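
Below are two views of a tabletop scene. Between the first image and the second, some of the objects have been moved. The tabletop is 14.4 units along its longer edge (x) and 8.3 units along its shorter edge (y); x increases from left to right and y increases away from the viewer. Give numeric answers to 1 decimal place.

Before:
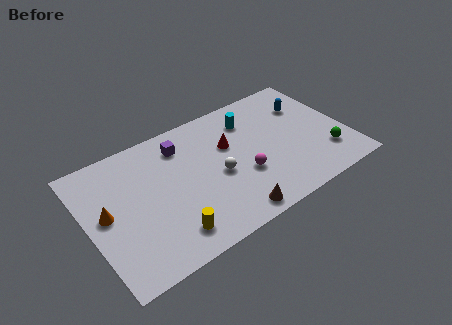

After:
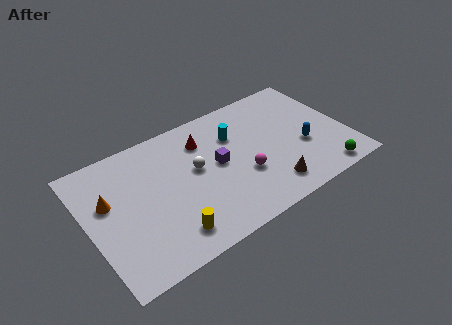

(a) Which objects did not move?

the magenta sphere and the yellow cylinder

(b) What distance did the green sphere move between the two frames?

1.3

The green sphere moved from about (13.0, 2.1) to (12.6, 0.9), a distance of √(0.4² + 1.2²) ≈ 1.3.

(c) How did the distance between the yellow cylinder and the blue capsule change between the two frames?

-1.6

The distance was about 9.7 in the first image and 8.1 in the second, so they moved 1.6 units closer together.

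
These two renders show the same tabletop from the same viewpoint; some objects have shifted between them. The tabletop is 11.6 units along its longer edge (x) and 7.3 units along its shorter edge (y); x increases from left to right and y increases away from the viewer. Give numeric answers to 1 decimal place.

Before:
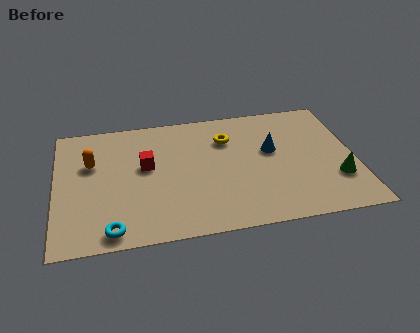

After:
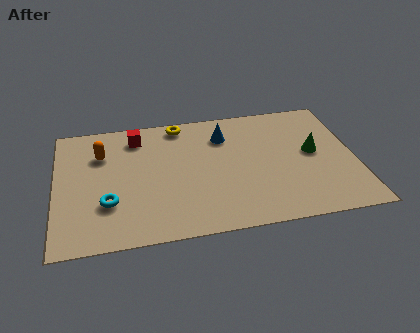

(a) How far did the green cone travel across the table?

1.9

The green cone was near (10.8, 2.2) before and (10.0, 3.9) after, so it travelled √(0.8² + 1.7²) ≈ 1.9 units.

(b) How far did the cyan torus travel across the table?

1.5

The cyan torus was near (2.1, 0.8) before and (2.0, 2.3) after, so it travelled √(0.1² + 1.5²) ≈ 1.5 units.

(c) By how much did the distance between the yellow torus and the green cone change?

+0.6

They were about 5.1 units apart before and 5.7 after — 0.6 units further apart.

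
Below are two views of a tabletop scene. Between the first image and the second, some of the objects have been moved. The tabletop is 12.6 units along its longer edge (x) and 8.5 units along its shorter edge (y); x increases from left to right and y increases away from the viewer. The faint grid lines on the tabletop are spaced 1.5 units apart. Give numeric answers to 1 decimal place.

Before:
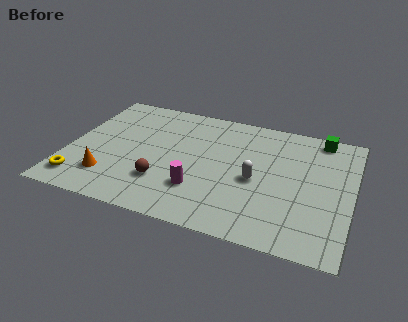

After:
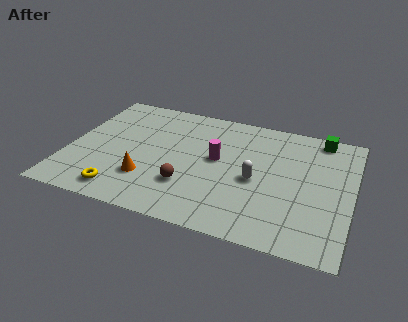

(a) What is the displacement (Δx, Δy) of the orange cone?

(1.7, 0.4)

The orange cone was at about (2.0, 2.0) and moved to about (3.7, 2.4).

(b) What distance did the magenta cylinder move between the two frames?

2.4

The magenta cylinder moved from about (6.0, 2.4) to (6.6, 4.7), a distance of √(0.6² + 2.3²) ≈ 2.4.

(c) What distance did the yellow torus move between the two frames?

1.9

The yellow torus was near (0.8, 1.4) before and (2.7, 1.2) after, so it travelled √(1.9² + 0.2²) ≈ 1.9 units.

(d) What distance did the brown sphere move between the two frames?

1.1

The brown sphere moved from about (4.4, 2.4) to (5.5, 2.5), a distance of √(1.1² + 0.1²) ≈ 1.1.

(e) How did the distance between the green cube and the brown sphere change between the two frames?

-0.9

The distance was about 8.4 in the first image and 7.5 in the second, so they moved 0.9 units closer together.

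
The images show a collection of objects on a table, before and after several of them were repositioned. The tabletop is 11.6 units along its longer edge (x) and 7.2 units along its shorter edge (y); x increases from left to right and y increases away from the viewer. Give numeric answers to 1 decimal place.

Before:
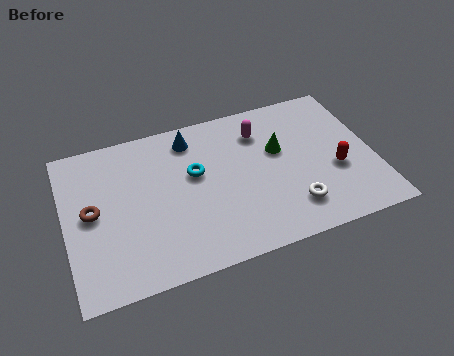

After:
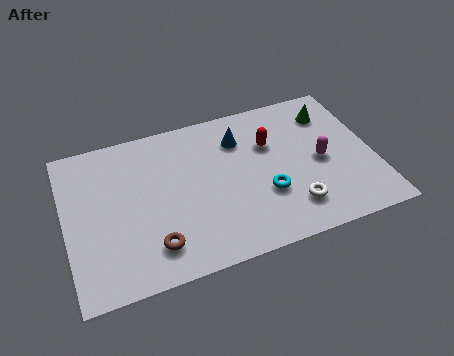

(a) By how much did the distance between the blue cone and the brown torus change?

+0.8

The distance was about 4.5 in the first image and 5.3 in the second, so they moved 0.8 units further apart.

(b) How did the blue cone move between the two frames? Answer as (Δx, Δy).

(1.8, -0.6)

The blue cone started near (4.9, 6.0) and ended near (6.7, 5.4).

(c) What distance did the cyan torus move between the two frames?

3.1

The cyan torus was near (4.9, 4.3) before and (7.4, 2.5) after, so it travelled √(2.5² + 1.8²) ≈ 3.1 units.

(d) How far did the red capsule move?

3.0

The red capsule was near (10.1, 2.8) before and (7.8, 4.8) after, so it travelled √(2.3² + 2.0²) ≈ 3.0 units.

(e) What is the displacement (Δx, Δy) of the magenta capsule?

(2.1, -2.1)

The magenta capsule started near (7.5, 5.5) and ended near (9.6, 3.4).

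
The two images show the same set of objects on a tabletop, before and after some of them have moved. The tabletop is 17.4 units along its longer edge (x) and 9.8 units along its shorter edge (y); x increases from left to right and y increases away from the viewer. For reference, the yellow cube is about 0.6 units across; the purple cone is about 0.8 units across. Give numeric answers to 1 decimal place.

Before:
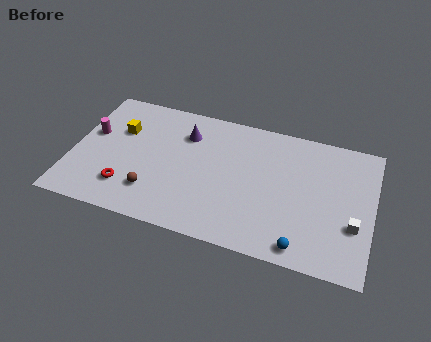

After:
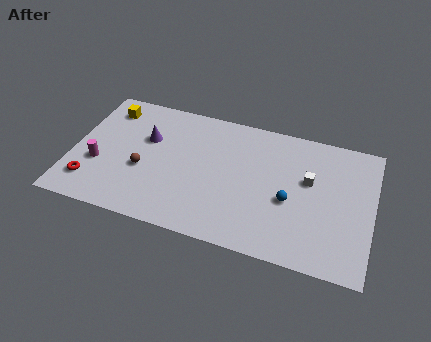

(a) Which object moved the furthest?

the white cube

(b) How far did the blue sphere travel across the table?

3.1

From (13.6, 1.1) to (12.7, 4.1), the blue sphere covered √(0.9² + 3.0²) ≈ 3.1 units.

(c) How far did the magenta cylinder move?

2.3

The magenta cylinder moved from about (1.0, 5.8) to (1.6, 3.6), a distance of √(0.6² + 2.2²) ≈ 2.3.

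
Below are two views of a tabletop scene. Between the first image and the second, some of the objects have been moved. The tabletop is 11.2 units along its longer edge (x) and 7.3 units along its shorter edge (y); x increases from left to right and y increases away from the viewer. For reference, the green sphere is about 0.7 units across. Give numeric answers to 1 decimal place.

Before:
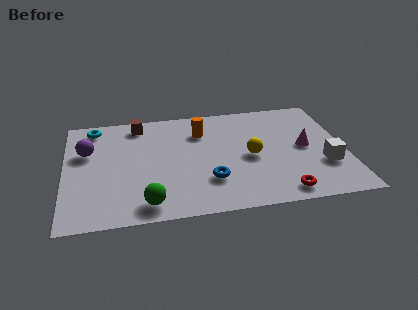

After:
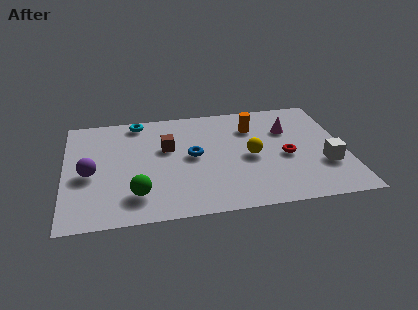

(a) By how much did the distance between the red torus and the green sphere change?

+0.9

The distance was about 5.3 in the first image and 6.2 in the second, so they moved 0.9 units further apart.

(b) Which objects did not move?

the yellow sphere and the white cube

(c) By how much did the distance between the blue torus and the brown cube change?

-3.8

The distance was about 5.0 in the first image and 1.2 in the second, so they moved 3.8 units closer together.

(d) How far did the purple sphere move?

1.5

The purple sphere was near (0.9, 4.7) before and (1.0, 3.2) after, so it travelled √(0.1² + 1.5²) ≈ 1.5 units.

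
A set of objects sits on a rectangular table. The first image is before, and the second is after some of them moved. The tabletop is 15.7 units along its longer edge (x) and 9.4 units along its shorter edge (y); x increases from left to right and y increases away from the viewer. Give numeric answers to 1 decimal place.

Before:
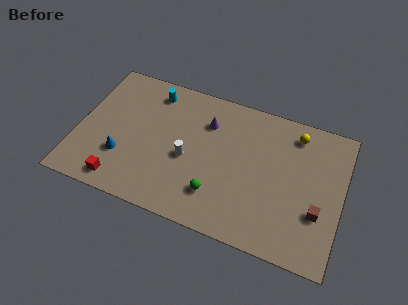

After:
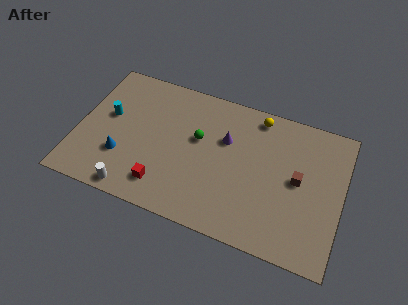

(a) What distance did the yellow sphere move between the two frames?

2.3

The yellow sphere was near (12.7, 7.9) before and (10.4, 8.3) after, so it travelled √(2.3² + 0.4²) ≈ 2.3 units.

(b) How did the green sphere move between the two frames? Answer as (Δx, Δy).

(-1.4, 3.3)

The green sphere started near (8.5, 2.3) and ended near (7.1, 5.6).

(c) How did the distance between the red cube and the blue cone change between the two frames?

+1.1

They were about 1.7 units apart before and 2.8 after — 1.1 units further apart.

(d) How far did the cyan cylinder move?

3.5

From (4.1, 7.9) to (1.7, 5.4), the cyan cylinder covered √(2.4² + 2.5²) ≈ 3.5 units.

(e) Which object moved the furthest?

the white cylinder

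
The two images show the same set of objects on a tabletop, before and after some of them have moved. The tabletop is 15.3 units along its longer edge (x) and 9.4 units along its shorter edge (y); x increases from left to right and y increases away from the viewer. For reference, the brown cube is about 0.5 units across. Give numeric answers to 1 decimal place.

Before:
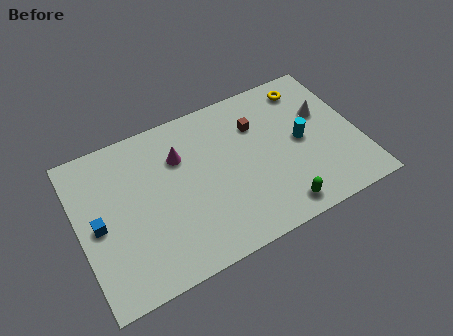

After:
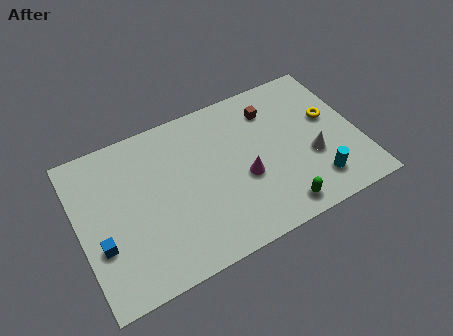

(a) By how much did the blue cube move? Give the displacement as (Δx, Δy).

(0.0, -1.2)

The blue cube started near (1.0, 4.5) and ended near (1.0, 3.3).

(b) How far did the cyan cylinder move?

2.8

From (12.2, 4.7) to (12.6, 1.9), the cyan cylinder covered √(0.4² + 2.8²) ≈ 2.8 units.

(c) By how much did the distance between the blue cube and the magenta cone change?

+2.8

The distance was about 5.1 in the first image and 7.9 in the second, so they moved 2.8 units further apart.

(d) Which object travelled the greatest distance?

the magenta cone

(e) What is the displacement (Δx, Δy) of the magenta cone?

(3.2, -2.8)

From the two frames, the magenta cone sits at roughly (5.7, 6.6) before and (8.9, 3.8) after.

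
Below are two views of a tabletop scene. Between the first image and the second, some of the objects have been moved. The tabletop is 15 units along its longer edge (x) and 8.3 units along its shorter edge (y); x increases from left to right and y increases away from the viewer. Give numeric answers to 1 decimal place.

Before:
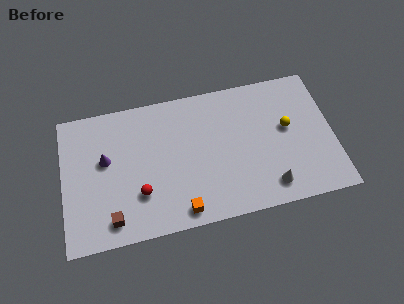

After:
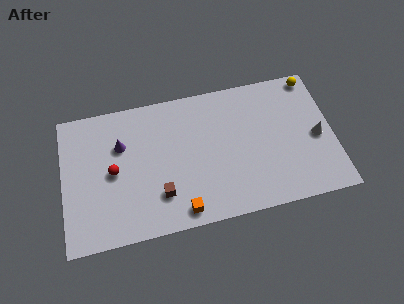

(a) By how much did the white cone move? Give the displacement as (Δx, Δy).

(2.8, 2.4)

From the two frames, the white cone sits at roughly (11.3, 1.4) before and (14.1, 3.8) after.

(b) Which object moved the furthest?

the white cone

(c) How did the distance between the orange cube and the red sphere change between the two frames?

+2.1

They were about 2.7 units apart before and 4.8 after — 2.1 units further apart.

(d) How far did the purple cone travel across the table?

1.1

From (2.4, 4.9) to (3.3, 5.6), the purple cone covered √(0.9² + 0.7²) ≈ 1.1 units.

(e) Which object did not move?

the orange cube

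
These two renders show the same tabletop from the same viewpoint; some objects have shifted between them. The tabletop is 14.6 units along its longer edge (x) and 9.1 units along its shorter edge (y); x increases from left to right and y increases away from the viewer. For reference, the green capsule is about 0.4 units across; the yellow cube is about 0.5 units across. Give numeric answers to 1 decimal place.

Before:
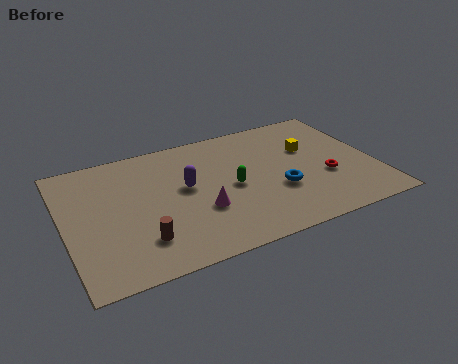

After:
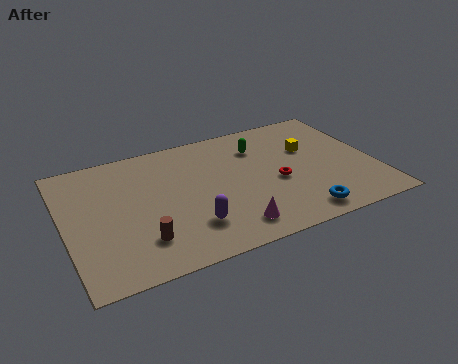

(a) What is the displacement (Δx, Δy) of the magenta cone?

(1.2, -1.7)

The magenta cone was at about (6.2, 3.2) and moved to about (7.4, 1.5).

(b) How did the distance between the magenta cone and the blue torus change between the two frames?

-0.5

Before: roughly 3.7 units apart; after: 3.2. That's 0.5 units closer together.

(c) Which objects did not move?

the brown cylinder and the yellow cube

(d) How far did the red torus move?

2.4

From (12.2, 3.4) to (9.9, 3.9), the red torus covered √(2.3² + 0.5²) ≈ 2.4 units.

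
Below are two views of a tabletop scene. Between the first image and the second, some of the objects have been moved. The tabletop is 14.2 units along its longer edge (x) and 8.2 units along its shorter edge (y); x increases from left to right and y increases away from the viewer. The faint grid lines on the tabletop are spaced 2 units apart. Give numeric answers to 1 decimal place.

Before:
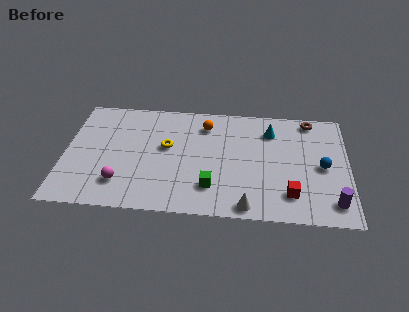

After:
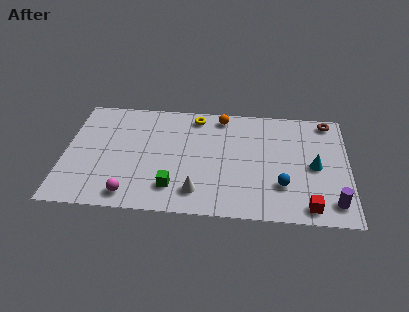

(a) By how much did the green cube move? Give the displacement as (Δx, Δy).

(-1.9, -0.2)

From the two frames, the green cube sits at roughly (7.4, 2.0) before and (5.5, 1.8) after.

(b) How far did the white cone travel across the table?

2.6

The white cone moved from about (9.2, 0.8) to (6.7, 1.6), a distance of √(2.5² + 0.8²) ≈ 2.6.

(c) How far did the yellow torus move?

2.8

The yellow torus moved from about (5.1, 4.7) to (6.5, 7.1), a distance of √(1.4² + 2.4²) ≈ 2.8.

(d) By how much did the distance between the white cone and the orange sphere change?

-0.4

The distance was about 6.1 in the first image and 5.7 in the second, so they moved 0.4 units closer together.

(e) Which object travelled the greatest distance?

the cyan cone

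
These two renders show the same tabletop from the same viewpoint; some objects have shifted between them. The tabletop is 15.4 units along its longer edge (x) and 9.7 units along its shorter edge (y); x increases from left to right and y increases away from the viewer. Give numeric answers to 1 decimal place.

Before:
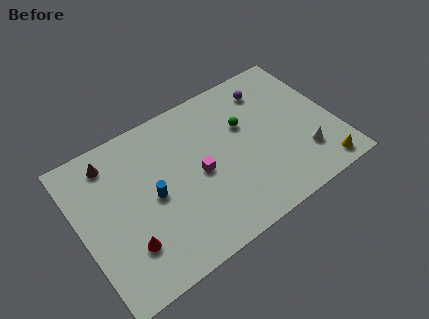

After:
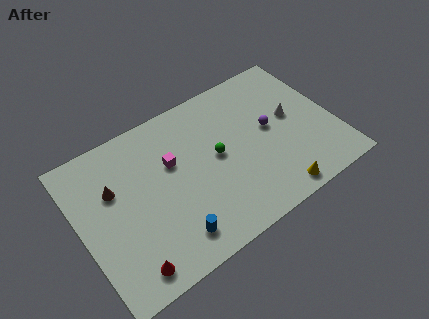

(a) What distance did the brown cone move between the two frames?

1.8

From (2.3, 8.1) to (2.2, 6.3), the brown cone covered √(0.1² + 1.8²) ≈ 1.8 units.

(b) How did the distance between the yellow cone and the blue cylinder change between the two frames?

-4.1

The distance was about 10.3 in the first image and 6.2 in the second, so they moved 4.1 units closer together.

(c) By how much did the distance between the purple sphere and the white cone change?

-4.0

The distance was about 5.4 in the first image and 1.4 in the second, so they moved 4.0 units closer together.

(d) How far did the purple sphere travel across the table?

2.6

From (12.0, 7.8) to (11.6, 5.2), the purple sphere covered √(0.4² + 2.6²) ≈ 2.6 units.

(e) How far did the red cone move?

1.3

The red cone moved from about (2.4, 2.6) to (2.2, 1.3), a distance of √(0.2² + 1.3²) ≈ 1.3.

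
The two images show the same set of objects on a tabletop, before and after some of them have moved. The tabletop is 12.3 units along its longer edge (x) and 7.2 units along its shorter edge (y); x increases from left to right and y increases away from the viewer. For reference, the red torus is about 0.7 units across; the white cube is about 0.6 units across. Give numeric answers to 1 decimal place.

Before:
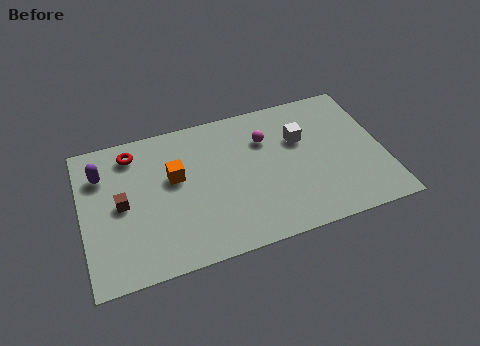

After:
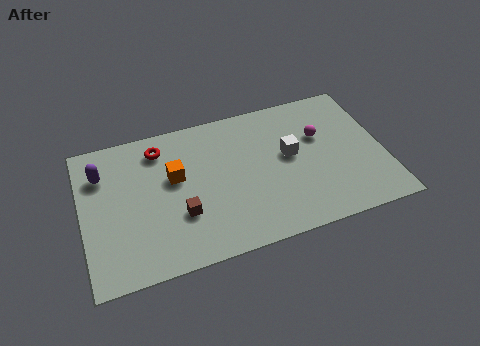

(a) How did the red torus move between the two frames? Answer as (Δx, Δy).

(1.1, -0.1)

The red torus started near (2.2, 6.0) and ended near (3.3, 5.9).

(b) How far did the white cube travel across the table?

0.9

From (9.0, 4.7) to (8.5, 4.0), the white cube covered √(0.5² + 0.7²) ≈ 0.9 units.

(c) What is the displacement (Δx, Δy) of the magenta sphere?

(2.2, -0.5)

From the two frames, the magenta sphere sits at roughly (7.6, 5.1) before and (9.8, 4.6) after.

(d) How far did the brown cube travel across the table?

2.6

The brown cube was near (1.6, 3.6) before and (3.9, 2.4) after, so it travelled √(2.3² + 1.2²) ≈ 2.6 units.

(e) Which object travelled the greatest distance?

the brown cube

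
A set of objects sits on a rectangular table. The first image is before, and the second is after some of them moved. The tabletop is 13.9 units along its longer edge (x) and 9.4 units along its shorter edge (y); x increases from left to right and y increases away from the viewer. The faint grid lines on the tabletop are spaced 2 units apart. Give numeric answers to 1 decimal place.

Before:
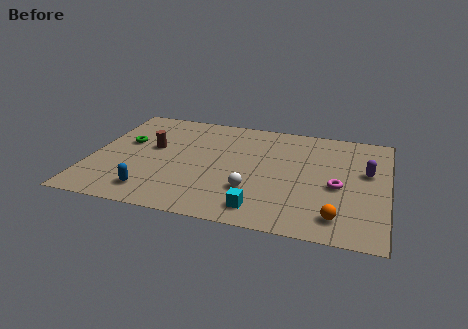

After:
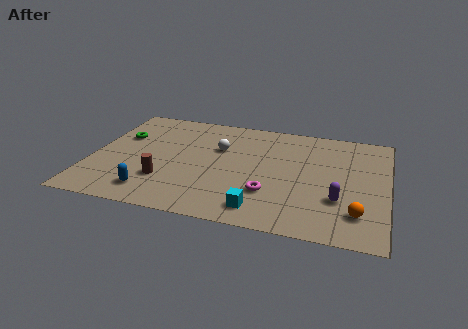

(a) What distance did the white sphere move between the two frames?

3.8

From (7.7, 2.8) to (5.9, 6.1), the white sphere covered √(1.8² + 3.3²) ≈ 3.8 units.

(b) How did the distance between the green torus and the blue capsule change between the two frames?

+0.6

Before: roughly 4.3 units apart; after: 4.9. That's 0.6 units further apart.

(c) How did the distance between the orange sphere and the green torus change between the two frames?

+1.1

The distance was about 11.0 in the first image and 12.1 in the second, so they moved 1.1 units further apart.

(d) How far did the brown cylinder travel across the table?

2.8

The brown cylinder was near (2.8, 5.4) before and (3.6, 2.7) after, so it travelled √(0.8² + 2.7²) ≈ 2.8 units.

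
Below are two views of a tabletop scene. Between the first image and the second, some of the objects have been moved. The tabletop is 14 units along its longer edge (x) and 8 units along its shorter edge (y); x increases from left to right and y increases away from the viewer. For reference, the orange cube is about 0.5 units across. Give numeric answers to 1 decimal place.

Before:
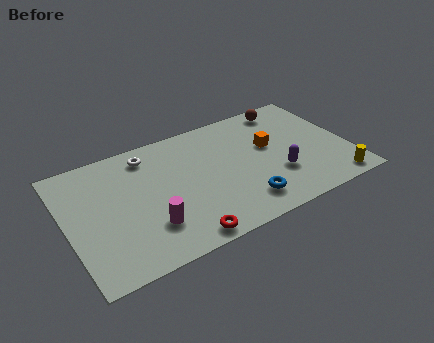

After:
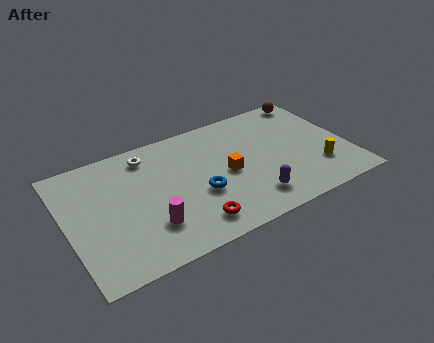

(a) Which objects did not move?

the white torus and the magenta cylinder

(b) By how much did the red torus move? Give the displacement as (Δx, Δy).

(0.6, 0.6)

The red torus started near (5.2, 0.8) and ended near (5.8, 1.4).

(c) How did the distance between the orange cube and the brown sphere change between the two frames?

+3.4

They were about 2.6 units apart before and 6.0 after — 3.4 units further apart.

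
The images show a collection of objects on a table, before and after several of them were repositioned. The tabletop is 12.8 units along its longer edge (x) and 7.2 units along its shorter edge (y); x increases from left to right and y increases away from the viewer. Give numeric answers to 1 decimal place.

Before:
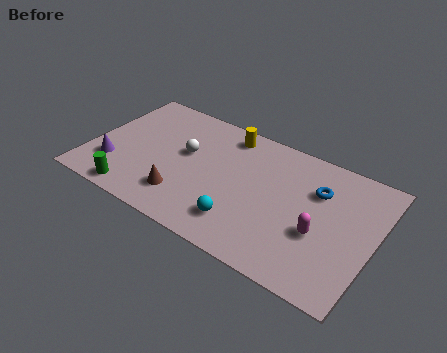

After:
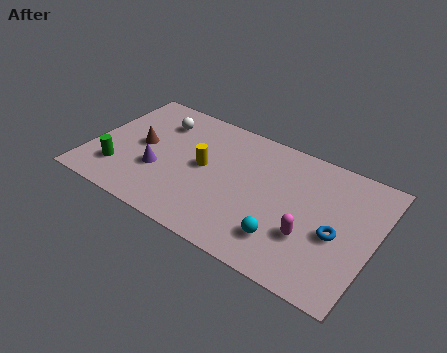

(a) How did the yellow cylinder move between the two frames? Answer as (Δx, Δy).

(-0.7, -2.4)

The yellow cylinder started near (5.8, 6.2) and ended near (5.1, 3.8).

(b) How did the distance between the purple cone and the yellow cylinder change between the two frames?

-4.0

They were about 6.2 units apart before and 2.2 after — 4.0 units closer together.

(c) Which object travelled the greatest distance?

the brown cone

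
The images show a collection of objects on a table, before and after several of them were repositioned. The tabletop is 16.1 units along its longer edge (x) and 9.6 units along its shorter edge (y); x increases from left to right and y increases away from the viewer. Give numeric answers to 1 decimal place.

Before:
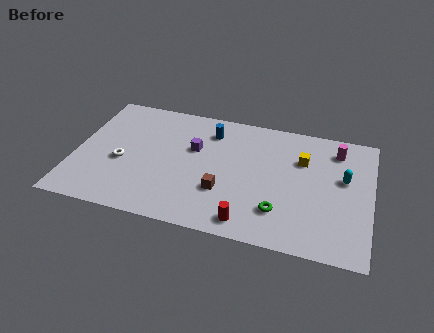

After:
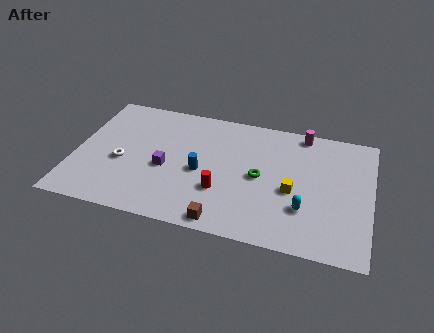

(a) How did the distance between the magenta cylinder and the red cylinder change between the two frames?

-1.0

Before: roughly 7.9 units apart; after: 6.9. That's 1.0 units closer together.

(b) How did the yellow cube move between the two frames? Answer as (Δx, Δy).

(-0.4, -2.5)

The yellow cube was at about (12.3, 6.6) and moved to about (11.9, 4.1).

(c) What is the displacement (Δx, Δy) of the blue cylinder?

(-0.3, -3.3)

The blue cylinder started near (7.2, 7.6) and ended near (6.9, 4.3).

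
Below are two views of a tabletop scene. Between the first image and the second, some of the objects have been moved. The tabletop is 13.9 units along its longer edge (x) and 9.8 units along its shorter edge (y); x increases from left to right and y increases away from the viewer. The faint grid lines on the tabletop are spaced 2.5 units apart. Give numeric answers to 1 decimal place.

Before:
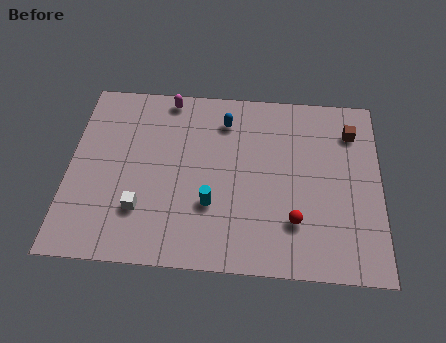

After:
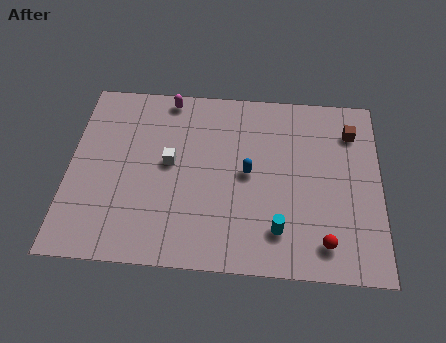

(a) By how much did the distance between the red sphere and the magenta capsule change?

+1.6

They were about 8.6 units apart before and 10.2 after — 1.6 units further apart.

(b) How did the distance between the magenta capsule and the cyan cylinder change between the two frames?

+2.4

Before: roughly 6.1 units apart; after: 8.5. That's 2.4 units further apart.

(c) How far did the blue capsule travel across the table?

3.0

From (6.9, 7.8) to (8.0, 5.0), the blue capsule covered √(1.1² + 2.8²) ≈ 3.0 units.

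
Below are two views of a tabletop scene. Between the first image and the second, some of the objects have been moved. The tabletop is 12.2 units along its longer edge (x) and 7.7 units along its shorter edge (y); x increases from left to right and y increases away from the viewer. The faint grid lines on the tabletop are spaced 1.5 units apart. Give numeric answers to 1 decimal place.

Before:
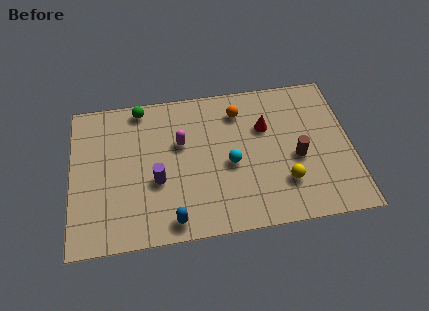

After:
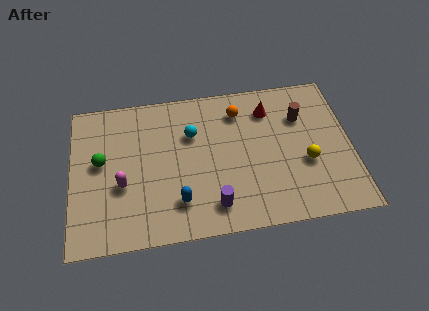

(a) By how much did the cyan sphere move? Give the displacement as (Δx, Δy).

(-1.6, 1.8)

The cyan sphere started near (6.9, 3.4) and ended near (5.3, 5.2).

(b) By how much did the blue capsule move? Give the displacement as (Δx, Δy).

(0.3, 0.9)

The blue capsule was at about (4.3, 0.9) and moved to about (4.6, 1.8).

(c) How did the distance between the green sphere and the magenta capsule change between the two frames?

-1.1

Before: roughly 2.7 units apart; after: 1.6. That's 1.1 units closer together.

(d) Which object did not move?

the orange sphere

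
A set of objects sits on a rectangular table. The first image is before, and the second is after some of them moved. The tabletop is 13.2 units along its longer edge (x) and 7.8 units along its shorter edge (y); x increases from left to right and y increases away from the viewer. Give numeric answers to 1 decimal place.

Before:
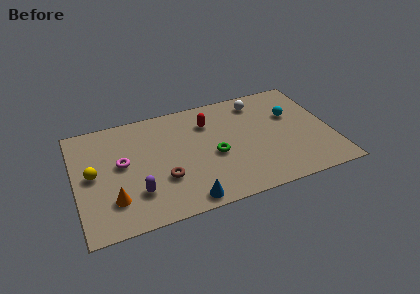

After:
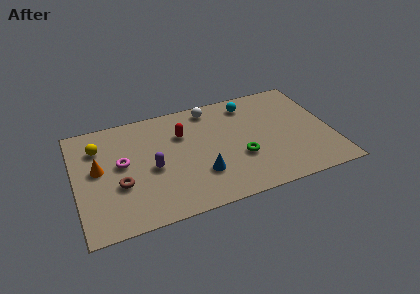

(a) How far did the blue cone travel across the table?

1.7

From (5.4, 0.8) to (6.3, 2.3), the blue cone covered √(0.9² + 1.5²) ≈ 1.7 units.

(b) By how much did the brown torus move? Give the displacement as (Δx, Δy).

(-2.2, 0.3)

From the two frames, the brown torus sits at roughly (4.4, 2.6) before and (2.2, 2.9) after.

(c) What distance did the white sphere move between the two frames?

2.5

The white sphere moved from about (9.7, 6.5) to (7.2, 6.8), a distance of √(2.5² + 0.3²) ≈ 2.5.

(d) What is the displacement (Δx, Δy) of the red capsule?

(-1.4, -0.4)

The red capsule started near (7.0, 5.8) and ended near (5.6, 5.4).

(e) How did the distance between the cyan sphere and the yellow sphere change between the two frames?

-2.5

They were about 10.4 units apart before and 7.9 after — 2.5 units closer together.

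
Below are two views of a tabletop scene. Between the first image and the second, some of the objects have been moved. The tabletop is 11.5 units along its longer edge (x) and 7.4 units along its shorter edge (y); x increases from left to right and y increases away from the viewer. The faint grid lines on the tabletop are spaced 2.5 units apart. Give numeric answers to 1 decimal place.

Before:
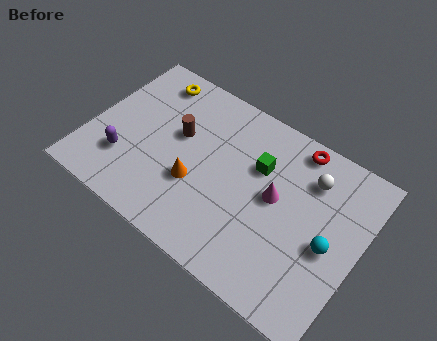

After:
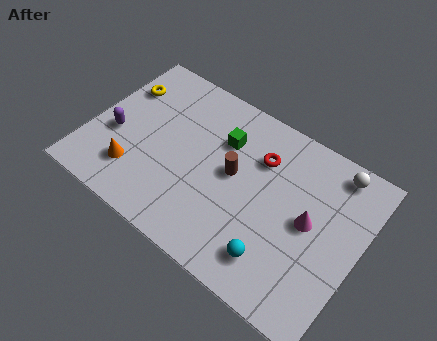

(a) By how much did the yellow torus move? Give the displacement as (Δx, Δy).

(-1.1, -1.0)

The yellow torus started near (2.0, 6.3) and ended near (0.9, 5.3).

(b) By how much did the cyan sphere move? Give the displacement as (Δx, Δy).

(-1.9, -1.8)

From the two frames, the cyan sphere sits at roughly (10.3, 3.3) before and (8.4, 1.5) after.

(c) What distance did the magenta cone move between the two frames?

1.5

The magenta cone moved from about (7.9, 4.0) to (9.4, 3.8), a distance of √(1.5² + 0.2²) ≈ 1.5.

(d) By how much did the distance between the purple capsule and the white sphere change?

+1.4

The distance was about 8.2 in the first image and 9.6 in the second, so they moved 1.4 units further apart.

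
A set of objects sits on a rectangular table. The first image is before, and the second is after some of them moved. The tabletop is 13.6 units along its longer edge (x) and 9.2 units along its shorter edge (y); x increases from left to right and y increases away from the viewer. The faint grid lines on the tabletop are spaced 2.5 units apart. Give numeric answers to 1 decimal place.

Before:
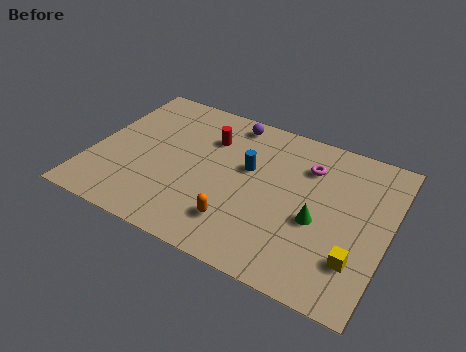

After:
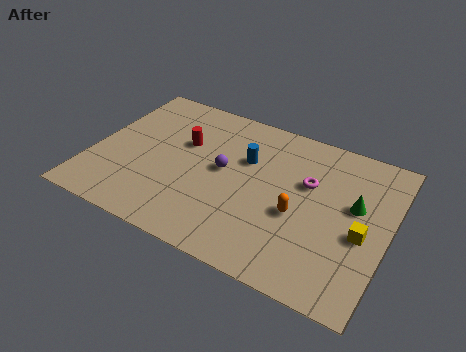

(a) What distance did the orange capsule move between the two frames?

3.0

The orange capsule moved from about (7.1, 2.1) to (9.6, 3.8), a distance of √(2.5² + 1.7²) ≈ 3.0.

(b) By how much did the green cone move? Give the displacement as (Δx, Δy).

(1.5, 1.6)

From the two frames, the green cone sits at roughly (10.5, 3.8) before and (12.0, 5.4) after.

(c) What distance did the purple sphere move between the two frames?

3.2

From (5.9, 8.1) to (6.0, 4.9), the purple sphere covered √(0.1² + 3.2²) ≈ 3.2 units.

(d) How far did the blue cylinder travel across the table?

0.5

The blue cylinder was near (7.1, 5.5) before and (6.9, 6.0) after, so it travelled √(0.2² + 0.5²) ≈ 0.5 units.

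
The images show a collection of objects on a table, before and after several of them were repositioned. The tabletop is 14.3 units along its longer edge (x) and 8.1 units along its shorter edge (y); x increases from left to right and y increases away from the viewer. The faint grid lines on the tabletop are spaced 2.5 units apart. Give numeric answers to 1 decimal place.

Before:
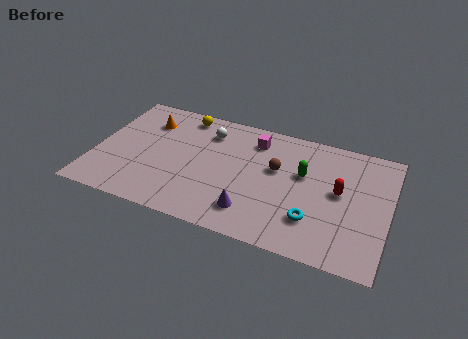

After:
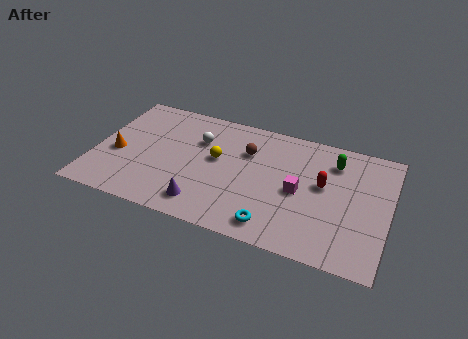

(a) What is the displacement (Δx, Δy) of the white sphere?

(-0.4, -0.7)

The white sphere was at about (5.3, 6.3) and moved to about (4.9, 5.6).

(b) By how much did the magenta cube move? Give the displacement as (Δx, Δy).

(2.4, -2.7)

The magenta cube was at about (7.6, 6.5) and moved to about (10.0, 3.8).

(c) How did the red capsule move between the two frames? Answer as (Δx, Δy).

(-0.8, 0.2)

The red capsule started near (11.9, 4.4) and ended near (11.1, 4.6).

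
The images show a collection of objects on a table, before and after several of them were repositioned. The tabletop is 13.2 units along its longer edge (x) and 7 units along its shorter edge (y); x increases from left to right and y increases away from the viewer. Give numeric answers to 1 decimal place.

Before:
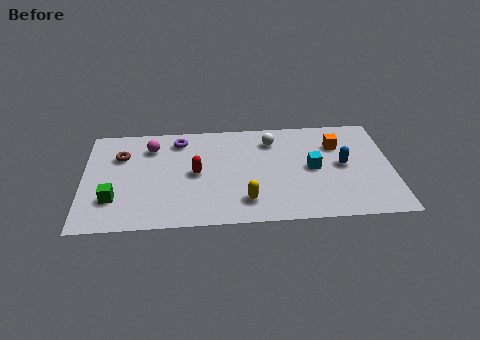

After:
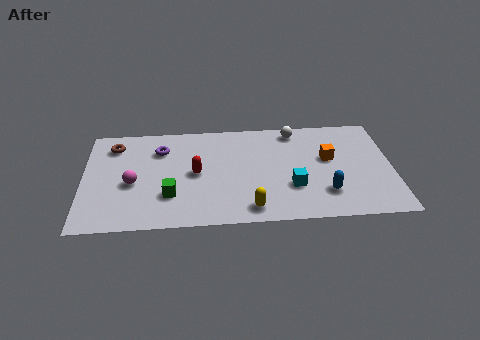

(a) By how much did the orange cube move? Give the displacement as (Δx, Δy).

(-0.4, -0.9)

The orange cube was at about (10.9, 5.0) and moved to about (10.5, 4.1).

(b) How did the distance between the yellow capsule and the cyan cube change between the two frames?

-1.3

The distance was about 3.5 in the first image and 2.2 in the second, so they moved 1.3 units closer together.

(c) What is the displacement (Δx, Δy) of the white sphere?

(1.0, 0.6)

From the two frames, the white sphere sits at roughly (8.1, 5.5) before and (9.1, 6.1) after.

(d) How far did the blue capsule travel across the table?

2.0

From (11.1, 3.6) to (10.3, 1.8), the blue capsule covered √(0.8² + 1.8²) ≈ 2.0 units.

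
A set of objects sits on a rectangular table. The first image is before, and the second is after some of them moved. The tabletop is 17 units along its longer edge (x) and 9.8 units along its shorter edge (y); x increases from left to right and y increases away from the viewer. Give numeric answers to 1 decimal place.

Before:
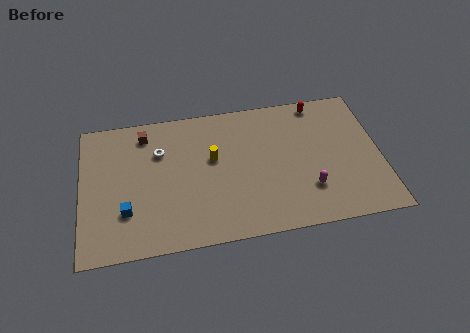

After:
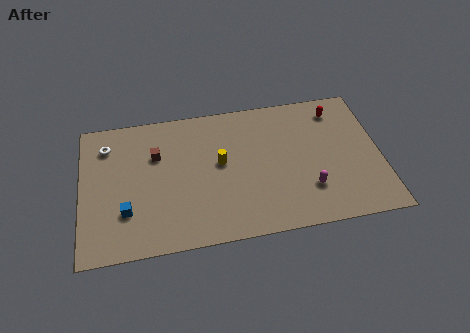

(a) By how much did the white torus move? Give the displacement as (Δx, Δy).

(-3.0, 0.9)

The white torus was at about (4.5, 6.8) and moved to about (1.5, 7.7).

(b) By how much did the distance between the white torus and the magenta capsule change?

+3.1

The distance was about 9.3 in the first image and 12.4 in the second, so they moved 3.1 units further apart.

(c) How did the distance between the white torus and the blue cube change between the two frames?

+0.5

The distance was about 4.4 in the first image and 4.9 in the second, so they moved 0.5 units further apart.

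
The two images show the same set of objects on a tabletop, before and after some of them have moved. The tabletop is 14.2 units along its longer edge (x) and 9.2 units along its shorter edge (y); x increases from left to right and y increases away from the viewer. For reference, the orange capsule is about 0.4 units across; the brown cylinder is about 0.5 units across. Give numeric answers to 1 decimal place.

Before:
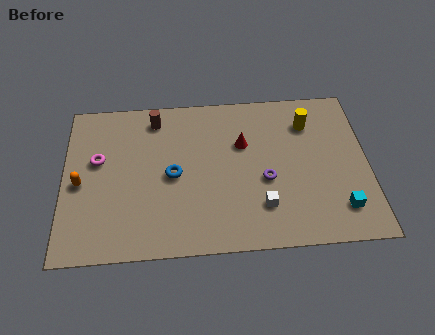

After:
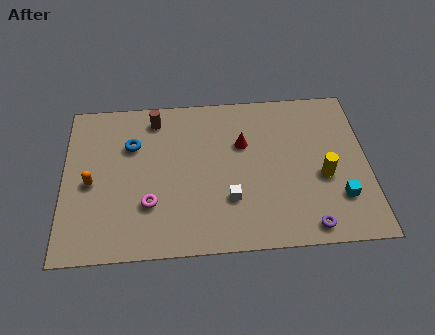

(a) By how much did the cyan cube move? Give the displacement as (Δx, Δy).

(0.0, 0.6)

From the two frames, the cyan cube sits at roughly (12.8, 1.9) before and (12.8, 2.5) after.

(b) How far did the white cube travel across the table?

1.6

The white cube moved from about (9.2, 2.3) to (7.7, 2.8), a distance of √(1.5² + 0.5²) ≈ 1.6.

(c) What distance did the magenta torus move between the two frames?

3.6

The magenta torus moved from about (1.6, 5.5) to (4.0, 2.8), a distance of √(2.4² + 2.7²) ≈ 3.6.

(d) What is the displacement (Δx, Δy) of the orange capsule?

(0.5, 0.0)

From the two frames, the orange capsule sits at roughly (0.8, 4.2) before and (1.3, 4.2) after.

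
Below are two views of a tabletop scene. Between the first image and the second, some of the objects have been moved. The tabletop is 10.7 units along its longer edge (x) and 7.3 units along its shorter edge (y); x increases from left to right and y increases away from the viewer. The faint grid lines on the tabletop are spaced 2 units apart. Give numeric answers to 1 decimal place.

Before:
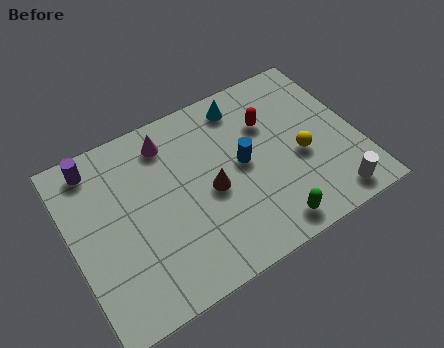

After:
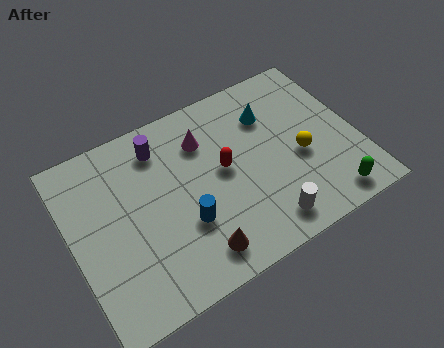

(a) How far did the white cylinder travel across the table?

2.5

From (9.3, 0.9) to (6.8, 1.1), the white cylinder covered √(2.5² + 0.2²) ≈ 2.5 units.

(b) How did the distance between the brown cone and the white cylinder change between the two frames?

-2.2

They were about 4.8 units apart before and 2.6 after — 2.2 units closer together.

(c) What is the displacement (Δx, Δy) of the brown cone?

(-0.9, -2.1)

From the two frames, the brown cone sits at roughly (5.1, 3.3) before and (4.2, 1.2) after.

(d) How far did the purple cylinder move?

2.4

The purple cylinder was near (1.2, 6.3) before and (3.6, 5.9) after, so it travelled √(2.4² + 0.4²) ≈ 2.4 units.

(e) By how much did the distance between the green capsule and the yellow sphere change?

-0.4

They were about 2.7 units apart before and 2.3 after — 0.4 units closer together.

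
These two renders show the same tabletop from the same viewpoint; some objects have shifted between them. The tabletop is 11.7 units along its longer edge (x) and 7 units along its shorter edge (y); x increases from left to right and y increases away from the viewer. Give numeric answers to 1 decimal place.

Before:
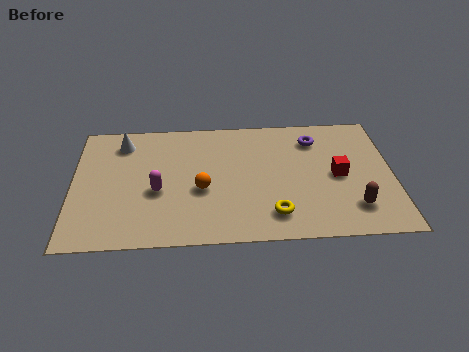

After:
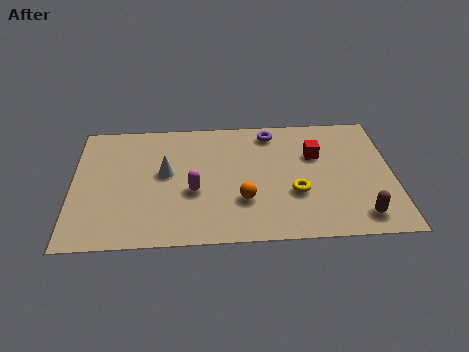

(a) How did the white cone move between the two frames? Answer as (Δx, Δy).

(1.6, -1.8)

The white cone was at about (1.8, 5.7) and moved to about (3.4, 3.9).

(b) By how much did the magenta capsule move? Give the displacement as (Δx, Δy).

(1.3, -0.1)

From the two frames, the magenta capsule sits at roughly (3.1, 2.9) before and (4.4, 2.8) after.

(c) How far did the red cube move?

1.4

The red cube was near (9.7, 3.4) before and (8.9, 4.6) after, so it travelled √(0.8² + 1.2²) ≈ 1.4 units.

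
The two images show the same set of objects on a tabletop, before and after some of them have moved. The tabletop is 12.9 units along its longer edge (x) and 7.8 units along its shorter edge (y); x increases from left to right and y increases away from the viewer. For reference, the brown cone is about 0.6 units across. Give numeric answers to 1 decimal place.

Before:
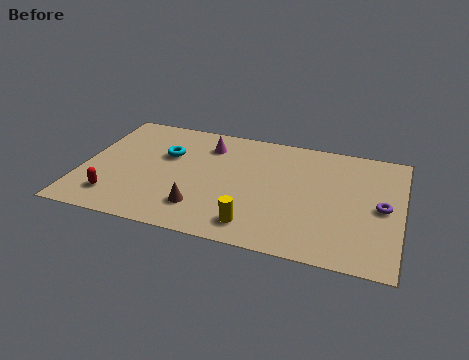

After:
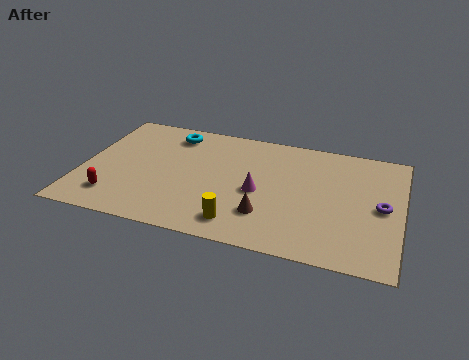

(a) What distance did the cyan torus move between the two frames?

1.5

The cyan torus was near (3.3, 5.0) before and (3.4, 6.5) after, so it travelled √(0.1² + 1.5²) ≈ 1.5 units.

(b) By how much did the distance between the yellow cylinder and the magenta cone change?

-3.0

The distance was about 5.3 in the first image and 2.3 in the second, so they moved 3.0 units closer together.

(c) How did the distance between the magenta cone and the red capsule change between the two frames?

+0.4

They were about 5.6 units apart before and 6.0 after — 0.4 units further apart.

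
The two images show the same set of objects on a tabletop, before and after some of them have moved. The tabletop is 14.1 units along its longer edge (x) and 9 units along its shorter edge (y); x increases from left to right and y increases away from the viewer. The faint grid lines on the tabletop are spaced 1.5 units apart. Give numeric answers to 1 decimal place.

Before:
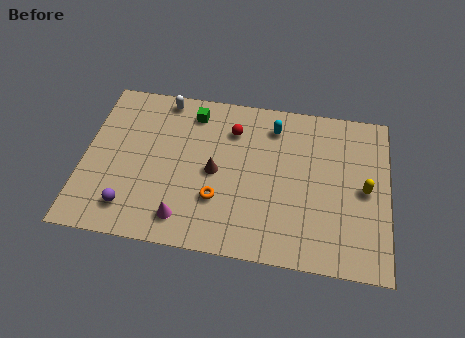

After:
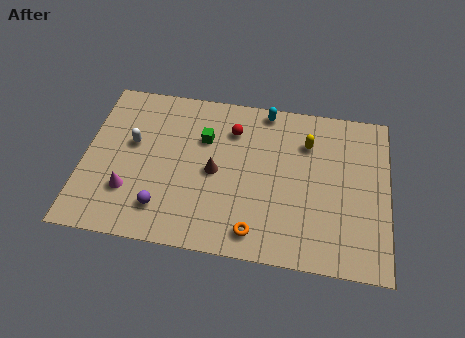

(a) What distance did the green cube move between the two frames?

1.5

The green cube moved from about (4.9, 7.5) to (5.5, 6.1), a distance of √(0.6² + 1.4²) ≈ 1.5.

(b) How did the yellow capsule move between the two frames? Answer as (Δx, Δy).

(-2.7, 2.2)

The yellow capsule started near (13.0, 4.4) and ended near (10.3, 6.6).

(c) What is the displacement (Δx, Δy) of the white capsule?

(-1.3, -2.8)

The white capsule was at about (3.5, 8.1) and moved to about (2.2, 5.3).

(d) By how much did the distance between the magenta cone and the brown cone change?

+1.2

Before: roughly 3.1 units apart; after: 4.3. That's 1.2 units further apart.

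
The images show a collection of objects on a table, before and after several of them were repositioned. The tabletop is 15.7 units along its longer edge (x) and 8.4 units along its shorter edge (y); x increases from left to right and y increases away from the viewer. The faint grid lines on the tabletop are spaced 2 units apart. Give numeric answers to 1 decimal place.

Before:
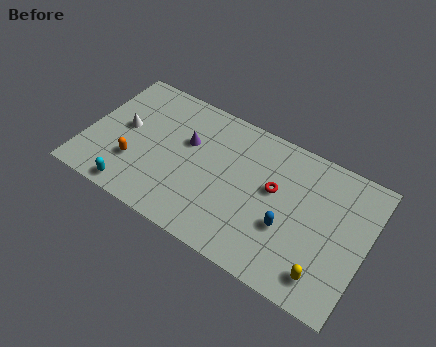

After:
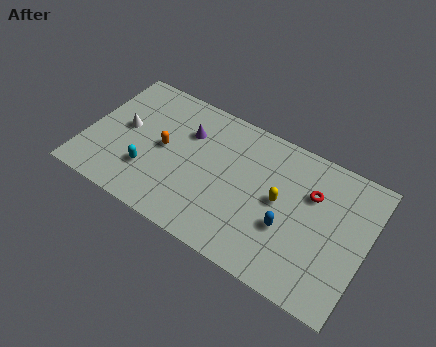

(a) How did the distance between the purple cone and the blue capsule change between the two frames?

+0.3

The distance was about 6.4 in the first image and 6.7 in the second, so they moved 0.3 units further apart.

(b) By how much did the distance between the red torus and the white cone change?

+2.1

They were about 8.5 units apart before and 10.6 after — 2.1 units further apart.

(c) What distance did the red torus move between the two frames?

2.2

From (10.5, 4.9) to (12.5, 5.7), the red torus covered √(2.0² + 0.8²) ≈ 2.2 units.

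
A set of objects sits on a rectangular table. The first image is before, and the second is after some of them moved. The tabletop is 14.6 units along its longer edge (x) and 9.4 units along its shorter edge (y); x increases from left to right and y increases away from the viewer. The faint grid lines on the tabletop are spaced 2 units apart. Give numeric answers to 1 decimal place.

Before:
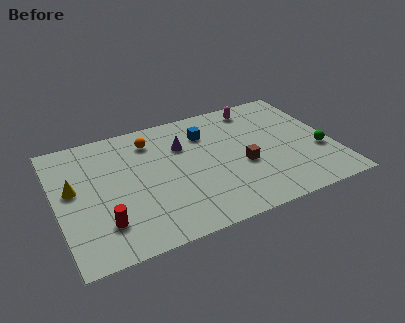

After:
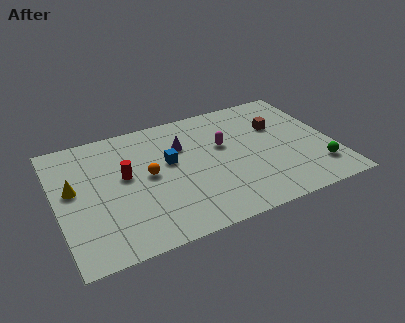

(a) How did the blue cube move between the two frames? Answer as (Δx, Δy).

(-2.1, -1.5)

The blue cube started near (8.1, 7.0) and ended near (6.0, 5.5).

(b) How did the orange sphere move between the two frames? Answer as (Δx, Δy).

(-0.4, -2.6)

The orange sphere started near (5.2, 7.5) and ended near (4.8, 4.9).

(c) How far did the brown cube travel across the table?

3.3

From (9.7, 3.8) to (11.9, 6.2), the brown cube covered √(2.2² + 2.4²) ≈ 3.3 units.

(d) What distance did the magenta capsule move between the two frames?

3.2

The magenta capsule moved from about (11.0, 8.1) to (8.9, 5.7), a distance of √(2.1² + 2.4²) ≈ 3.2.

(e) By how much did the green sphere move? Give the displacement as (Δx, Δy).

(-0.3, -1.3)

The green sphere was at about (13.8, 3.4) and moved to about (13.5, 2.1).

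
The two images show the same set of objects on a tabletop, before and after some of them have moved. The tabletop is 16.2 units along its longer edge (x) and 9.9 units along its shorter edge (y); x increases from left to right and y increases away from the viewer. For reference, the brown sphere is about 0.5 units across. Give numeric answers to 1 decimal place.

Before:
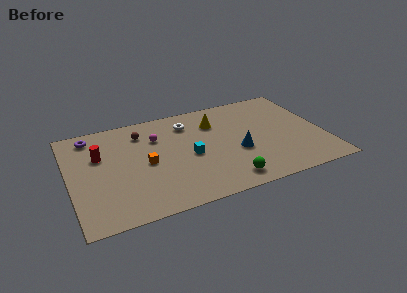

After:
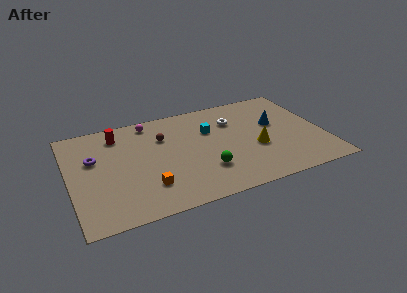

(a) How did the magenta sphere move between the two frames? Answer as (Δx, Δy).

(-0.3, 1.7)

The magenta sphere started near (5.7, 7.0) and ended near (5.4, 8.7).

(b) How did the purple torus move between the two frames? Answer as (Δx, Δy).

(0.0, -2.3)

The purple torus started near (1.6, 8.5) and ended near (1.6, 6.2).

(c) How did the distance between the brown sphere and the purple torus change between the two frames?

+1.3

The distance was about 3.3 in the first image and 4.6 in the second, so they moved 1.3 units further apart.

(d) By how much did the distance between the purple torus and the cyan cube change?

+0.3

The distance was about 7.2 in the first image and 7.5 in the second, so they moved 0.3 units further apart.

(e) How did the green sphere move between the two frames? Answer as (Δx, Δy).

(-1.2, 1.4)

The green sphere started near (9.6, 1.4) and ended near (8.4, 2.8).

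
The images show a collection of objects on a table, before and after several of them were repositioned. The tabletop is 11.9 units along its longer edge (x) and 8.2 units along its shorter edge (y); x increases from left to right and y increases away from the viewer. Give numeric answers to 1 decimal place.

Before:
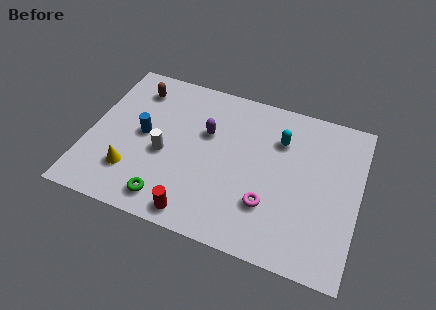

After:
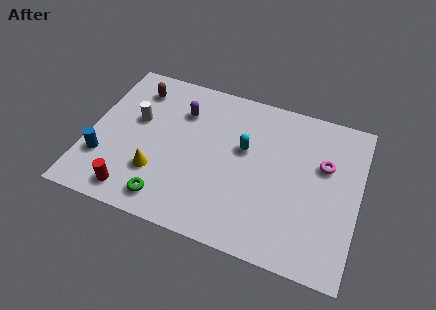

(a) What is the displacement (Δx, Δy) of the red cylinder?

(-2.8, 0.2)

The red cylinder started near (5.1, 0.9) and ended near (2.3, 1.1).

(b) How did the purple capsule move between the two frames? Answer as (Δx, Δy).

(-1.2, 0.8)

From the two frames, the purple capsule sits at roughly (5.1, 5.2) before and (3.9, 6.0) after.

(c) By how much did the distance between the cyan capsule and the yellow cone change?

-2.9

They were about 7.3 units apart before and 4.4 after — 2.9 units closer together.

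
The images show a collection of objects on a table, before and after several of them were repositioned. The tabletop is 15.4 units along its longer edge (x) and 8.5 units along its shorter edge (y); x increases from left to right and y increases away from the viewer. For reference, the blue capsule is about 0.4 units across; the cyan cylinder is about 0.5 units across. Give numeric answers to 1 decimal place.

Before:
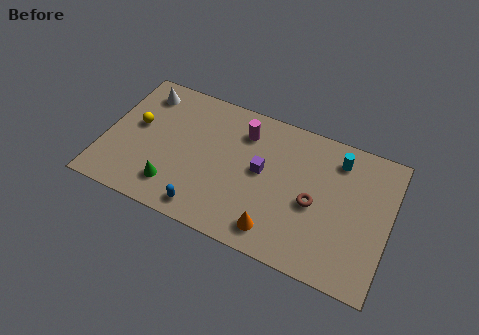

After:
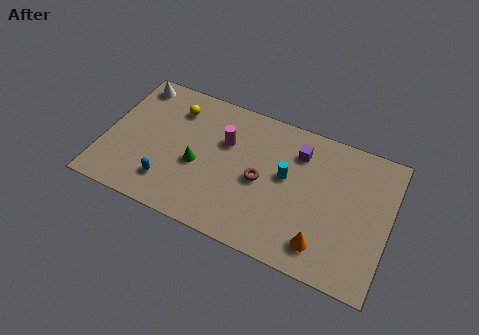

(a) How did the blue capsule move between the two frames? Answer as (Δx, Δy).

(-2.1, 0.8)

The blue capsule was at about (5.8, 1.1) and moved to about (3.7, 1.9).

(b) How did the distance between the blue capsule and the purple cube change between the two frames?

+3.6

They were about 4.4 units apart before and 8.0 after — 3.6 units further apart.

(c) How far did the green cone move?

2.1

From (4.0, 1.8) to (5.1, 3.6), the green cone covered √(1.1² + 1.8²) ≈ 2.1 units.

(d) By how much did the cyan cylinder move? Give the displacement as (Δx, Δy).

(-2.6, -2.1)

The cyan cylinder started near (12.4, 6.9) and ended near (9.8, 4.8).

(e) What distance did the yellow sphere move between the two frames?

2.6

From (1.6, 4.8) to (3.5, 6.6), the yellow sphere covered √(1.9² + 1.8²) ≈ 2.6 units.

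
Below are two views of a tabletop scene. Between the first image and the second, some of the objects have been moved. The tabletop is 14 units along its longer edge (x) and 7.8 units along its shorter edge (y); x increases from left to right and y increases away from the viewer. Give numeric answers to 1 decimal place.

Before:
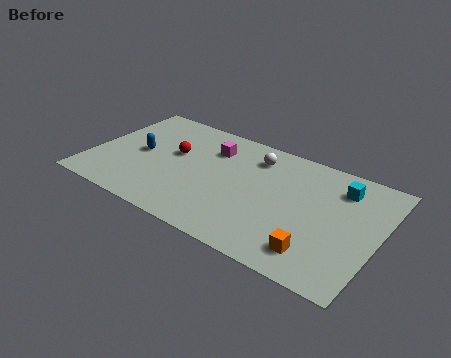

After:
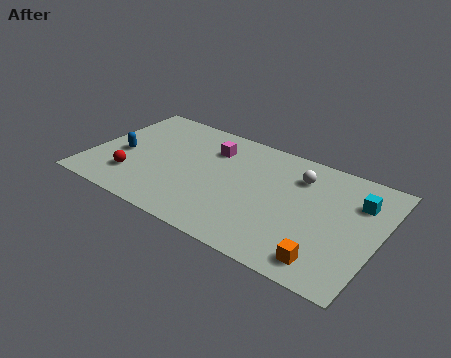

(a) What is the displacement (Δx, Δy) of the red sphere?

(-1.6, -2.6)

The red sphere was at about (3.9, 4.6) and moved to about (2.3, 2.0).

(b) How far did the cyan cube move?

1.0

The cyan cube was near (11.9, 6.1) before and (12.8, 5.6) after, so it travelled √(0.9² + 0.5²) ≈ 1.0 units.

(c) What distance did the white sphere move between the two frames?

2.2

The white sphere was near (7.7, 6.2) before and (9.9, 5.9) after, so it travelled √(2.2² + 0.3²) ≈ 2.2 units.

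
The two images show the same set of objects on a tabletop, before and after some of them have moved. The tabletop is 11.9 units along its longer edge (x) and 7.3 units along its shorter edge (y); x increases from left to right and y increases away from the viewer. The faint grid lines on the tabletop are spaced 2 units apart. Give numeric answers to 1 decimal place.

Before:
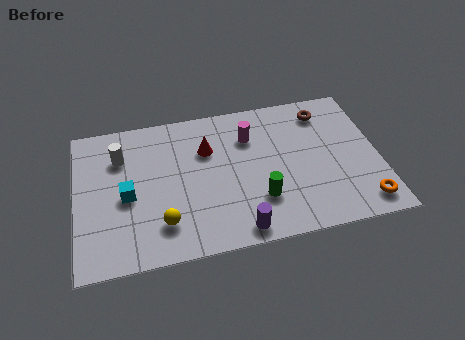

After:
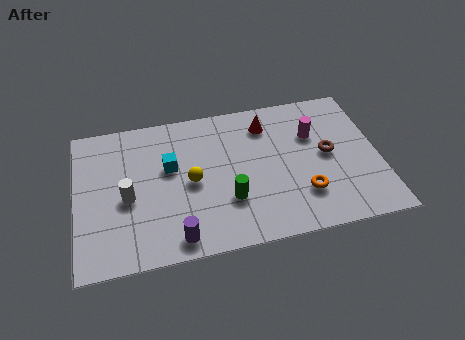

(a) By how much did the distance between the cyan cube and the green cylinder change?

-2.2

The distance was about 5.2 in the first image and 3.0 in the second, so they moved 2.2 units closer together.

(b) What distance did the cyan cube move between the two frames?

2.0

From (2.0, 3.3) to (3.7, 4.4), the cyan cube covered √(1.7² + 1.1²) ≈ 2.0 units.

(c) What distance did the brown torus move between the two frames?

2.2

The brown torus moved from about (9.9, 6.0) to (9.9, 3.8), a distance of √(0.0² + 2.2²) ≈ 2.2.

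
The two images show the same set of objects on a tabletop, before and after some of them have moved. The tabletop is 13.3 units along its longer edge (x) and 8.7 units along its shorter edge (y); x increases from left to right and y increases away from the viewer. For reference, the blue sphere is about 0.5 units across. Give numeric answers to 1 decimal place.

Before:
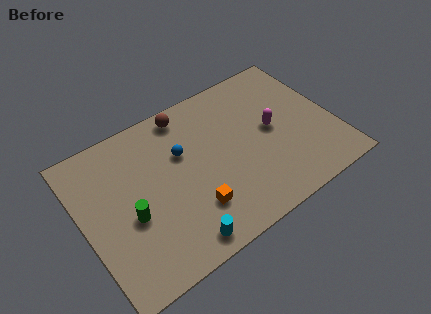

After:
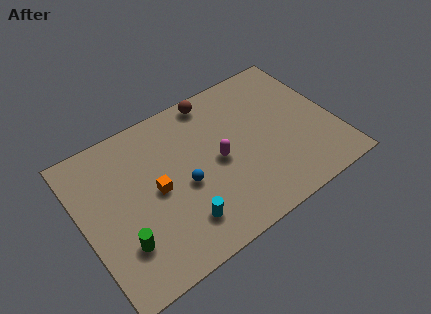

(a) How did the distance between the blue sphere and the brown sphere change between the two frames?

+2.4

The distance was about 2.2 in the first image and 4.6 in the second, so they moved 2.4 units further apart.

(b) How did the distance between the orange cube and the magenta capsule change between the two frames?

-1.9

They were about 5.2 units apart before and 3.3 after — 1.9 units closer together.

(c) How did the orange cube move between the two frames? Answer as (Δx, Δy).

(-1.6, 2.0)

The orange cube started near (5.4, 2.3) and ended near (3.8, 4.3).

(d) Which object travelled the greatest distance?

the magenta capsule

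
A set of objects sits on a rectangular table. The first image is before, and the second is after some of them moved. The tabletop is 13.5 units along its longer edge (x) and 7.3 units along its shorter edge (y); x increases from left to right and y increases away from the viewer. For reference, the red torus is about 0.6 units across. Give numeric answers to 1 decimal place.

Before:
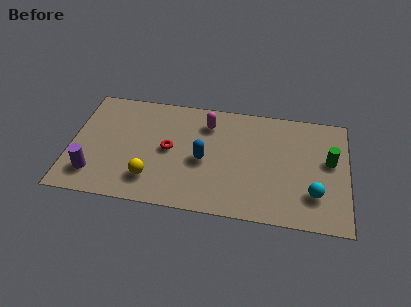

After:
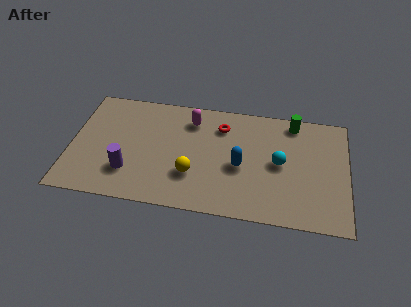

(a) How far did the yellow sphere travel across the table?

2.1

From (4.0, 1.7) to (6.0, 2.3), the yellow sphere covered √(2.0² + 0.6²) ≈ 2.1 units.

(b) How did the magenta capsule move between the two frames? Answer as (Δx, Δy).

(-0.8, 0.1)

The magenta capsule was at about (6.6, 5.7) and moved to about (5.8, 5.8).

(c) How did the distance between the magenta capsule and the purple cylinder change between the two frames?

-2.0

They were about 6.8 units apart before and 4.8 after — 2.0 units closer together.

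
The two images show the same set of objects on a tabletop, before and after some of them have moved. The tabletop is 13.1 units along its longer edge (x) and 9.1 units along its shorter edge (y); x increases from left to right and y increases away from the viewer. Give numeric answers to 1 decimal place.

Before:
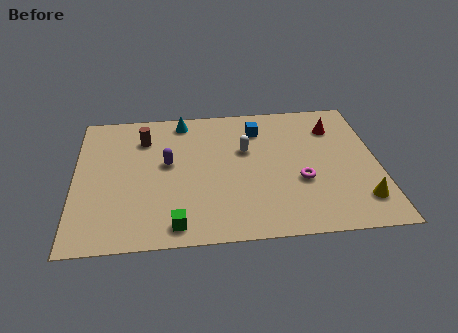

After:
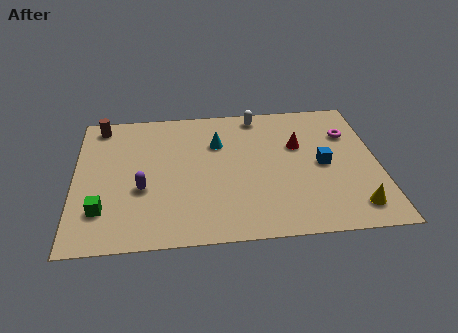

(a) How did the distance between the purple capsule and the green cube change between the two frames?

-1.9

The distance was about 4.0 in the first image and 2.1 in the second, so they moved 1.9 units closer together.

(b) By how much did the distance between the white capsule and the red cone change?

-1.2

They were about 4.1 units apart before and 2.9 after — 1.2 units closer together.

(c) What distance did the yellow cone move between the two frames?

0.5

The yellow cone moved from about (12.2, 1.9) to (11.9, 1.5), a distance of √(0.3² + 0.4²) ≈ 0.5.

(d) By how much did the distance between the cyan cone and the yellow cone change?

-2.2

The distance was about 9.7 in the first image and 7.5 in the second, so they moved 2.2 units closer together.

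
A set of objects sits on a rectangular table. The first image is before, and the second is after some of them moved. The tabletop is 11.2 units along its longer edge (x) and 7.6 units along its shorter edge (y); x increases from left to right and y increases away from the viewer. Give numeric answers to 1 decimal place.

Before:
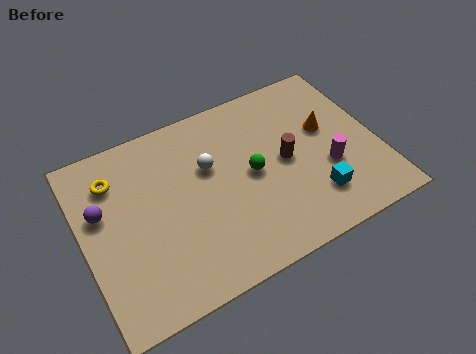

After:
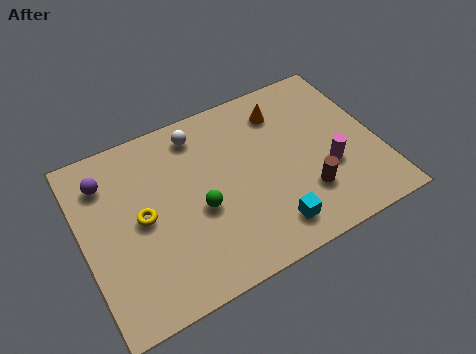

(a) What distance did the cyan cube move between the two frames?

1.9

The cyan cube was near (8.5, 1.8) before and (6.7, 1.3) after, so it travelled √(1.8² + 0.5²) ≈ 1.9 units.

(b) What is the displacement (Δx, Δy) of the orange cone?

(-1.5, 1.5)

The orange cone started near (9.4, 4.5) and ended near (7.9, 6.0).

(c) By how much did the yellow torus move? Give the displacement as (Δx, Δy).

(0.8, -2.0)

The yellow torus was at about (1.4, 5.8) and moved to about (2.2, 3.8).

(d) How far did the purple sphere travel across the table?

1.2

The purple sphere moved from about (0.8, 4.7) to (1.1, 5.9), a distance of √(0.3² + 1.2²) ≈ 1.2.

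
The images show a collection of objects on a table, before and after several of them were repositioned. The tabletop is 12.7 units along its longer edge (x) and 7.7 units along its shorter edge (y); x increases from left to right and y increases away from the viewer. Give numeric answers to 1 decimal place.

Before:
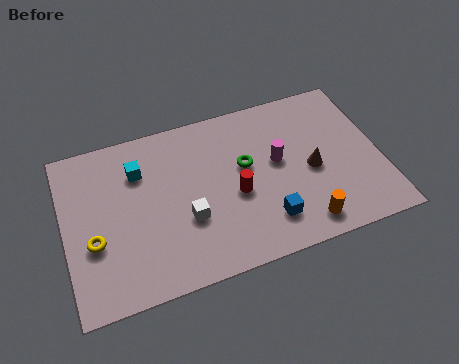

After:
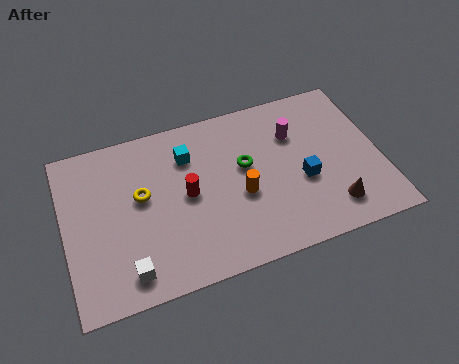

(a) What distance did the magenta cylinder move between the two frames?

1.4

From (8.6, 4.3) to (9.4, 5.4), the magenta cylinder covered √(0.8² + 1.1²) ≈ 1.4 units.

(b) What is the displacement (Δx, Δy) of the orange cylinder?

(-2.3, 2.1)

From the two frames, the orange cylinder sits at roughly (9.3, 1.1) before and (7.0, 3.2) after.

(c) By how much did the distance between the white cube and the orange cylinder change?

+0.3

They were about 4.8 units apart before and 5.1 after — 0.3 units further apart.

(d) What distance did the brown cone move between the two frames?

2.1

From (9.9, 3.5) to (10.5, 1.5), the brown cone covered √(0.6² + 2.0²) ≈ 2.1 units.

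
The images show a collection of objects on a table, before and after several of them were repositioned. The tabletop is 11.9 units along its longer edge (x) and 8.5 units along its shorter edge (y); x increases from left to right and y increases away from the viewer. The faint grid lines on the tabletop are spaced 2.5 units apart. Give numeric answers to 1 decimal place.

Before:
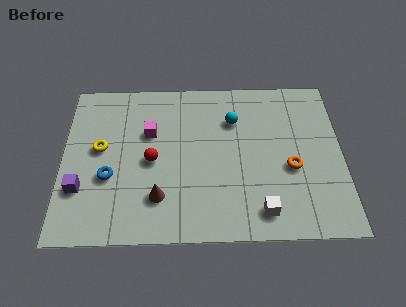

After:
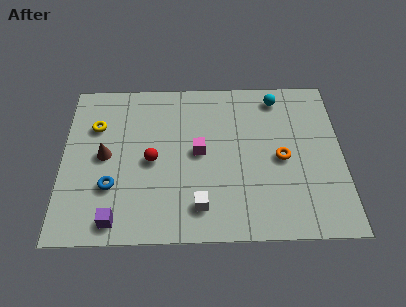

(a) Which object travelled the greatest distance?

the brown cone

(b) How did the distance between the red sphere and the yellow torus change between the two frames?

+0.8

Before: roughly 2.3 units apart; after: 3.1. That's 0.8 units further apart.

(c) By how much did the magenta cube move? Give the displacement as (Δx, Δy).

(2.1, -1.1)

From the two frames, the magenta cube sits at roughly (3.7, 5.5) before and (5.8, 4.4) after.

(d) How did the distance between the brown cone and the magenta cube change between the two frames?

+0.6

Before: roughly 3.4 units apart; after: 4.0. That's 0.6 units further apart.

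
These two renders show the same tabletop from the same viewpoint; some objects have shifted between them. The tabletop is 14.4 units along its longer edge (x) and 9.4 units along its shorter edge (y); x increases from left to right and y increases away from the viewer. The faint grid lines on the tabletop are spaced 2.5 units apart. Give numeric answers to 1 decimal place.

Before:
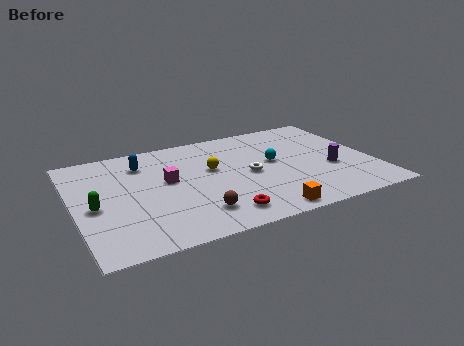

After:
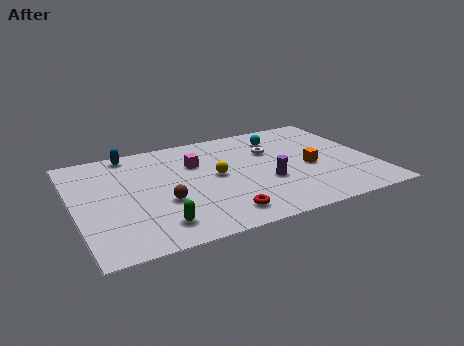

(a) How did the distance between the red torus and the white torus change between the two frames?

+2.2

The distance was about 3.5 in the first image and 5.7 in the second, so they moved 2.2 units further apart.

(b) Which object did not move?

the red torus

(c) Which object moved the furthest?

the orange cube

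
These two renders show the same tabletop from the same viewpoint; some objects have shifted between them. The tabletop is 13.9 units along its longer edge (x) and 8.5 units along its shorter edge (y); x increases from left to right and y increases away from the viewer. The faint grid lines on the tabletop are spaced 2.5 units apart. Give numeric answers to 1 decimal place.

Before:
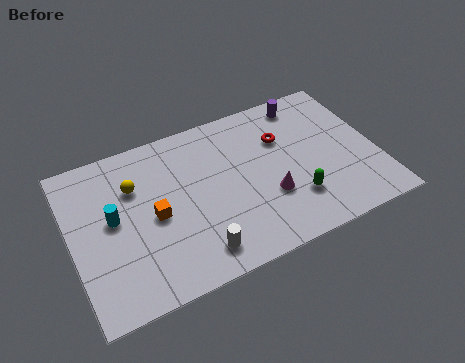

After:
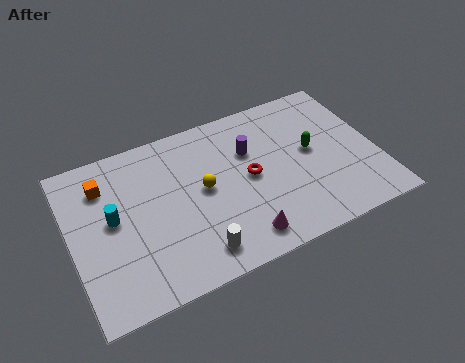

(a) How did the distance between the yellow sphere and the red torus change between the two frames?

-4.7

The distance was about 6.8 in the first image and 2.1 in the second, so they moved 4.7 units closer together.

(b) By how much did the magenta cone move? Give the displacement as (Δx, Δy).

(-1.5, -1.6)

The magenta cone started near (8.8, 2.9) and ended near (7.3, 1.3).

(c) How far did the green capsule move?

2.5

The green capsule moved from about (9.9, 2.3) to (11.0, 4.6), a distance of √(1.1² + 2.3²) ≈ 2.5.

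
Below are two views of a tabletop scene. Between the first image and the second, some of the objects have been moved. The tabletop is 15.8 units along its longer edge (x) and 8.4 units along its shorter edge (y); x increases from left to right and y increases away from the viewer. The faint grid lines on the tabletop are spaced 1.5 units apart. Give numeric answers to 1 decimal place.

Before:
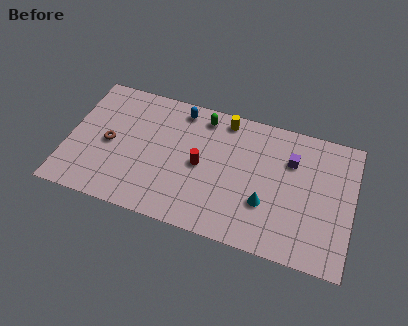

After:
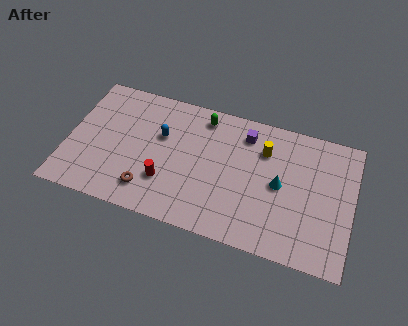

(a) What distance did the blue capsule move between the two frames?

2.2

The blue capsule was near (6.0, 7.3) before and (5.1, 5.3) after, so it travelled √(0.9² + 2.0²) ≈ 2.2 units.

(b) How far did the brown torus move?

3.3

The brown torus was near (2.3, 4.0) before and (4.7, 1.7) after, so it travelled √(2.4² + 2.3²) ≈ 3.3 units.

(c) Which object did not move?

the green capsule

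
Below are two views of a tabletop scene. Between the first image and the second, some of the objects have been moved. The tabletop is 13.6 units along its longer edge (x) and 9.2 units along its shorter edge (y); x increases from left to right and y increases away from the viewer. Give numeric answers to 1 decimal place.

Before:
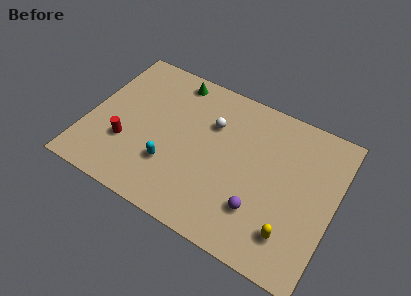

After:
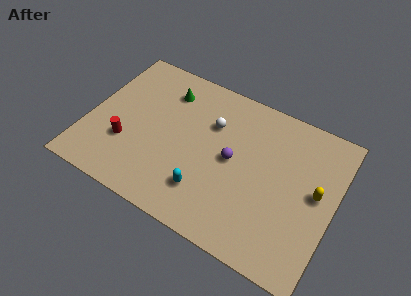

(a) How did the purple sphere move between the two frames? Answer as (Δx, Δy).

(-1.8, 2.2)

The purple sphere was at about (9.8, 2.5) and moved to about (8.0, 4.7).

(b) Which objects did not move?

the white sphere and the red cylinder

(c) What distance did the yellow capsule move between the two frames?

3.1

From (11.6, 2.0) to (12.6, 4.9), the yellow capsule covered √(1.0² + 2.9²) ≈ 3.1 units.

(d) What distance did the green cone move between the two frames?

0.9

From (4.2, 8.1) to (3.9, 7.2), the green cone covered √(0.3² + 0.9²) ≈ 0.9 units.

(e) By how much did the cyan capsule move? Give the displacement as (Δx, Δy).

(2.1, -0.6)

The cyan capsule started near (4.8, 2.8) and ended near (6.9, 2.2).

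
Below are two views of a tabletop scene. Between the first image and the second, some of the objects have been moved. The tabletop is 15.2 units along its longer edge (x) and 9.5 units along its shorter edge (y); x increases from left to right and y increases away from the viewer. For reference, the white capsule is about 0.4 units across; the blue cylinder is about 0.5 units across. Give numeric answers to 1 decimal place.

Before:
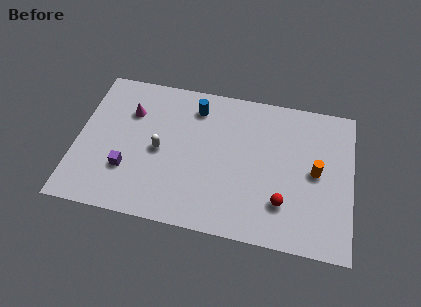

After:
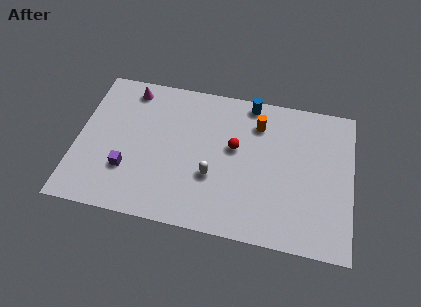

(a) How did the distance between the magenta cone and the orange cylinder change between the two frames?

-3.3

Before: roughly 10.6 units apart; after: 7.3. That's 3.3 units closer together.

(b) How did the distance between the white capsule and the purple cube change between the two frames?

+2.4

They were about 2.3 units apart before and 4.7 after — 2.4 units further apart.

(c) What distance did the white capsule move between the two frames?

3.2

The white capsule was near (4.6, 4.5) before and (7.6, 3.4) after, so it travelled √(3.0² + 1.1²) ≈ 3.2 units.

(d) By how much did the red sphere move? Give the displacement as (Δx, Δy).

(-2.8, 3.0)

From the two frames, the red sphere sits at roughly (11.5, 2.5) before and (8.7, 5.5) after.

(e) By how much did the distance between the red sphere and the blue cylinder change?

-4.1

The distance was about 7.3 in the first image and 3.2 in the second, so they moved 4.1 units closer together.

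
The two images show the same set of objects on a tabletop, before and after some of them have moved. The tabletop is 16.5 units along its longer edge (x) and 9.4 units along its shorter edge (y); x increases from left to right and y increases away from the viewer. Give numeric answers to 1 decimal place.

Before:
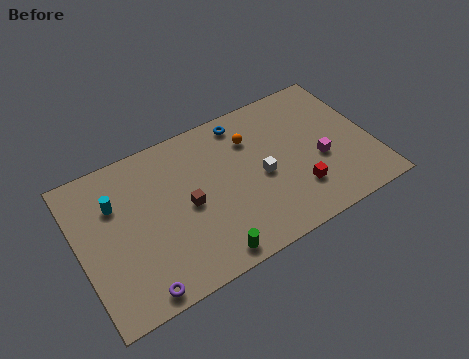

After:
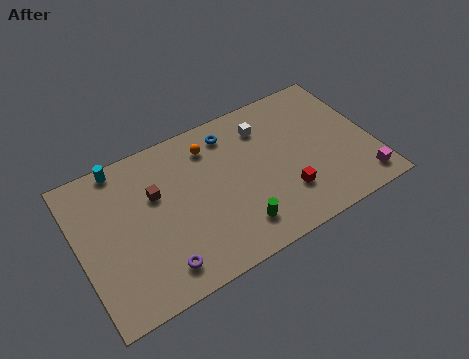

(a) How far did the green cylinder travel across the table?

2.0

From (6.6, 1.0) to (8.4, 1.9), the green cylinder covered √(1.8² + 0.9²) ≈ 2.0 units.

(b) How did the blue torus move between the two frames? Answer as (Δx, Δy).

(-0.8, -0.4)

From the two frames, the blue torus sits at roughly (9.7, 8.2) before and (8.9, 7.8) after.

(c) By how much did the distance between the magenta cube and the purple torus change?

+0.3

Before: roughly 11.2 units apart; after: 11.5. That's 0.3 units further apart.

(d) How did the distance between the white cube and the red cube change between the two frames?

+2.2

Before: roughly 2.5 units apart; after: 4.7. That's 2.2 units further apart.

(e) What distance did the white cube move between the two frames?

3.1

The white cube was near (10.2, 4.3) before and (10.8, 7.3) after, so it travelled √(0.6² + 3.0²) ≈ 3.1 units.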